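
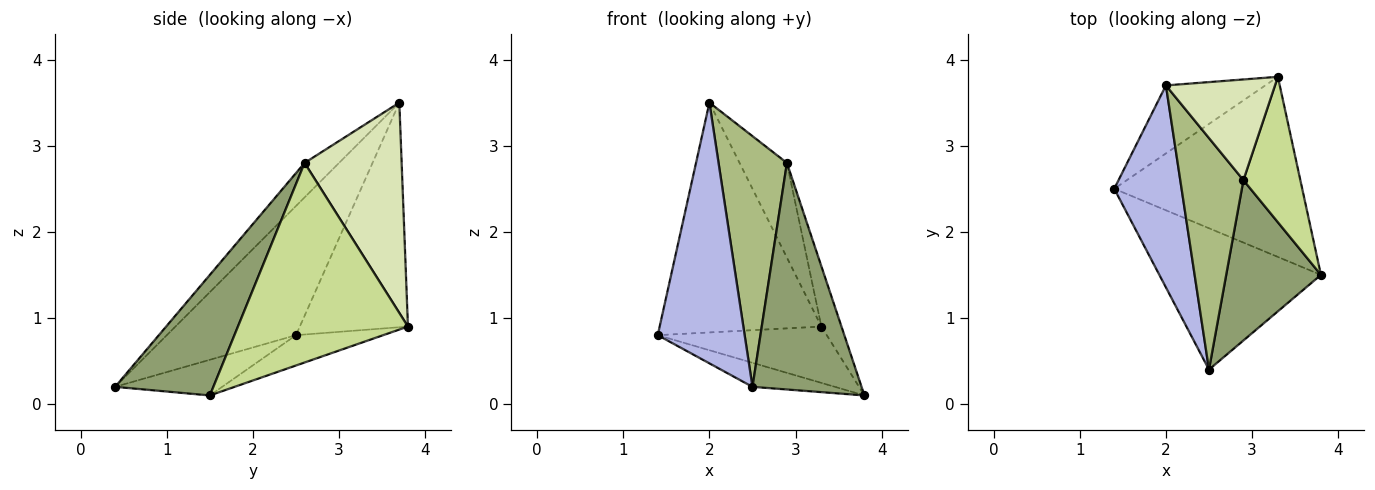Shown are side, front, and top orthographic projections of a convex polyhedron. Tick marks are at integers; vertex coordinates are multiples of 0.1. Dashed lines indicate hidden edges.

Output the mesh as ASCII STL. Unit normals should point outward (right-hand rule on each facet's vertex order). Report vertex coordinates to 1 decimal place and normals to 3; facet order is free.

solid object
 facet normal -0.152 0.295 -0.943
  outer loop
   vertex 3.3 3.8 0.9
   vertex 3.8 1.5 0.1
   vertex 1.4 2.5 0.8
  endloop
 endfacet
 facet normal -0.540 0.807 -0.239
  outer loop
   vertex 2.0 3.7 3.5
   vertex 3.3 3.8 0.9
   vertex 1.4 2.5 0.8
  endloop
 endfacet
 facet normal -0.213 0.164 -0.963
  outer loop
   vertex 2.5 0.4 0.2
   vertex 1.4 2.5 0.8
   vertex 3.8 1.5 0.1
  endloop
 endfacet
 facet normal -0.762 -0.512 0.397
  outer loop
   vertex 2.5 0.4 0.2
   vertex 2.0 3.7 3.5
   vertex 1.4 2.5 0.8
  endloop
 endfacet
 facet normal 0.592 -0.658 0.465
  outer loop
   vertex 2.9 2.6 2.8
   vertex 2.5 0.4 0.2
   vertex 3.8 1.5 0.1
  endloop
 endfacet
 facet normal -0.347 -0.689 0.636
  outer loop
   vertex 2.9 2.6 2.8
   vertex 2.0 3.7 3.5
   vertex 2.5 0.4 0.2
  endloop
 endfacet
 facet normal 0.956 0.113 0.272
  outer loop
   vertex 2.9 2.6 2.8
   vertex 3.8 1.5 0.1
   vertex 3.3 3.8 0.9
  endloop
 endfacet
 facet normal 0.815 0.398 0.423
  outer loop
   vertex 2.9 2.6 2.8
   vertex 3.3 3.8 0.9
   vertex 2.0 3.7 3.5
  endloop
 endfacet
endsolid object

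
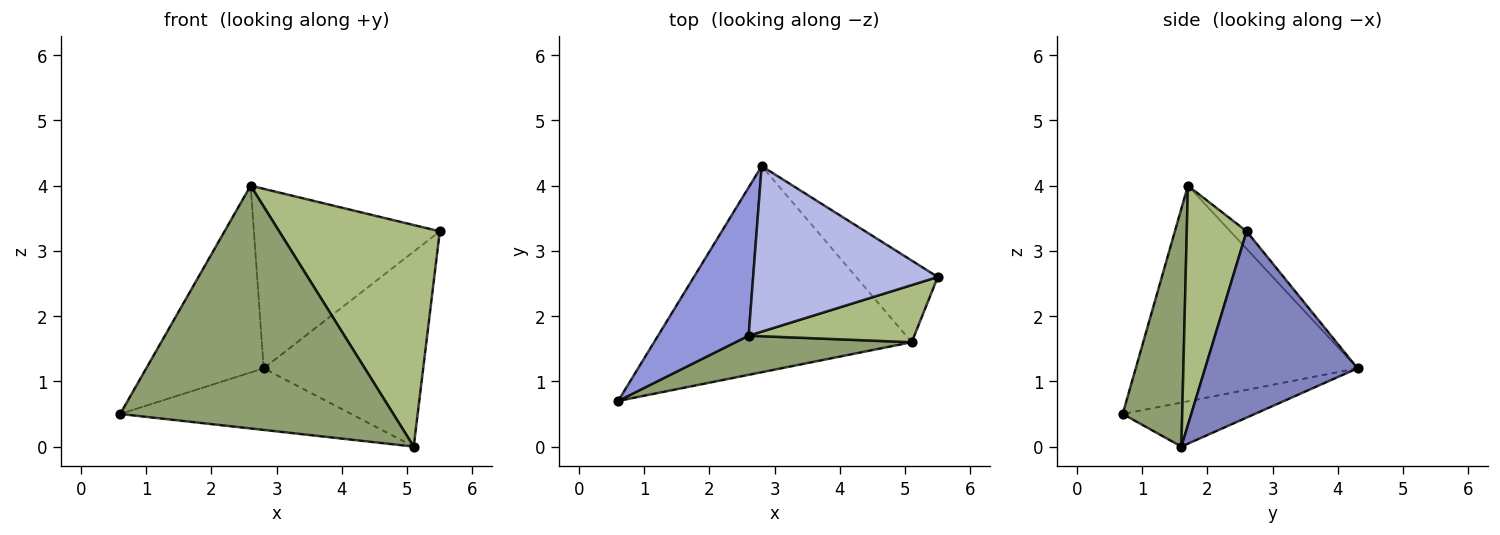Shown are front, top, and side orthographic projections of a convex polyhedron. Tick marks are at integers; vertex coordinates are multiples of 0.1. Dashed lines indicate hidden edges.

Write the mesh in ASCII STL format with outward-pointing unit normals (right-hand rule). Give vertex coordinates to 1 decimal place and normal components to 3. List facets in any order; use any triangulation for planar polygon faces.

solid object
 facet normal -0.162 0.283 -0.946
  outer loop
   vertex 5.1 1.6 0.0
   vertex 0.6 0.7 0.5
   vertex 2.8 4.3 1.2
  endloop
 endfacet
 facet normal 0.661 0.692 -0.290
  outer loop
   vertex 5.1 1.6 0.0
   vertex 2.8 4.3 1.2
   vertex 5.5 2.6 3.3
  endloop
 endfacet
 facet normal -0.829 0.439 0.348
  outer loop
   vertex 2.6 1.7 4.0
   vertex 2.8 4.3 1.2
   vertex 0.6 0.7 0.5
  endloop
 endfacet
 facet normal -0.064 0.734 0.677
  outer loop
   vertex 2.6 1.7 4.0
   vertex 5.5 2.6 3.3
   vertex 2.8 4.3 1.2
  endloop
 endfacet
 facet normal 0.210 -0.965 0.156
  outer loop
   vertex 2.6 1.7 4.0
   vertex 0.6 0.7 0.5
   vertex 5.1 1.6 0.0
  endloop
 endfacet
 facet normal 0.339 -0.911 0.235
  outer loop
   vertex 2.6 1.7 4.0
   vertex 5.1 1.6 0.0
   vertex 5.5 2.6 3.3
  endloop
 endfacet
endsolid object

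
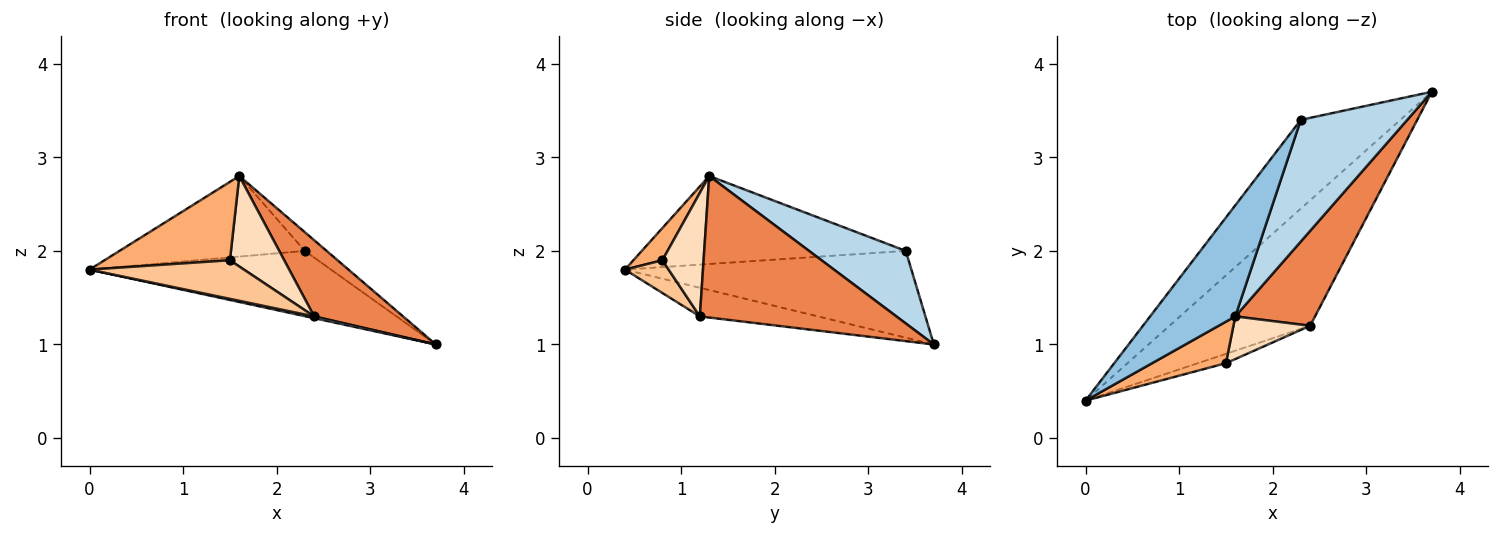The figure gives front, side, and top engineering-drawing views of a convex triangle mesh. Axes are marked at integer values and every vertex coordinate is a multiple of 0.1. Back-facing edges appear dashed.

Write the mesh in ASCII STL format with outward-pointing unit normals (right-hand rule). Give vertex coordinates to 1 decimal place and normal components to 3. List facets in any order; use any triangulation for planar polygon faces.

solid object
 facet normal -0.575 0.485 -0.659
  outer loop
   vertex 2.3 3.4 2.0
   vertex 3.7 3.7 1.0
   vertex 0.0 0.4 1.8
  endloop
 endfacet
 facet normal -0.641 0.450 0.621
  outer loop
   vertex 2.3 3.4 2.0
   vertex 0.0 0.4 1.8
   vertex 1.6 1.3 2.8
  endloop
 endfacet
 facet normal 0.559 0.126 0.820
  outer loop
   vertex 2.3 3.4 2.0
   vertex 1.6 1.3 2.8
   vertex 3.7 3.7 1.0
  endloop
 endfacet
 facet normal -0.200 -0.014 -0.980
  outer loop
   vertex 2.4 1.2 1.3
   vertex 0.0 0.4 1.8
   vertex 3.7 3.7 1.0
  endloop
 endfacet
 facet normal 0.811 -0.367 0.457
  outer loop
   vertex 2.4 1.2 1.3
   vertex 3.7 3.7 1.0
   vertex 1.6 1.3 2.8
  endloop
 endfacet
 facet normal 0.200 -0.866 0.459
  outer loop
   vertex 1.5 0.8 1.9
   vertex 1.6 1.3 2.8
   vertex 0.0 0.4 1.8
  endloop
 endfacet
 facet normal 0.265 -0.937 -0.227
  outer loop
   vertex 1.5 0.8 1.9
   vertex 0.0 0.4 1.8
   vertex 2.4 1.2 1.3
  endloop
 endfacet
 facet normal 0.566 -0.746 0.351
  outer loop
   vertex 1.5 0.8 1.9
   vertex 2.4 1.2 1.3
   vertex 1.6 1.3 2.8
  endloop
 endfacet
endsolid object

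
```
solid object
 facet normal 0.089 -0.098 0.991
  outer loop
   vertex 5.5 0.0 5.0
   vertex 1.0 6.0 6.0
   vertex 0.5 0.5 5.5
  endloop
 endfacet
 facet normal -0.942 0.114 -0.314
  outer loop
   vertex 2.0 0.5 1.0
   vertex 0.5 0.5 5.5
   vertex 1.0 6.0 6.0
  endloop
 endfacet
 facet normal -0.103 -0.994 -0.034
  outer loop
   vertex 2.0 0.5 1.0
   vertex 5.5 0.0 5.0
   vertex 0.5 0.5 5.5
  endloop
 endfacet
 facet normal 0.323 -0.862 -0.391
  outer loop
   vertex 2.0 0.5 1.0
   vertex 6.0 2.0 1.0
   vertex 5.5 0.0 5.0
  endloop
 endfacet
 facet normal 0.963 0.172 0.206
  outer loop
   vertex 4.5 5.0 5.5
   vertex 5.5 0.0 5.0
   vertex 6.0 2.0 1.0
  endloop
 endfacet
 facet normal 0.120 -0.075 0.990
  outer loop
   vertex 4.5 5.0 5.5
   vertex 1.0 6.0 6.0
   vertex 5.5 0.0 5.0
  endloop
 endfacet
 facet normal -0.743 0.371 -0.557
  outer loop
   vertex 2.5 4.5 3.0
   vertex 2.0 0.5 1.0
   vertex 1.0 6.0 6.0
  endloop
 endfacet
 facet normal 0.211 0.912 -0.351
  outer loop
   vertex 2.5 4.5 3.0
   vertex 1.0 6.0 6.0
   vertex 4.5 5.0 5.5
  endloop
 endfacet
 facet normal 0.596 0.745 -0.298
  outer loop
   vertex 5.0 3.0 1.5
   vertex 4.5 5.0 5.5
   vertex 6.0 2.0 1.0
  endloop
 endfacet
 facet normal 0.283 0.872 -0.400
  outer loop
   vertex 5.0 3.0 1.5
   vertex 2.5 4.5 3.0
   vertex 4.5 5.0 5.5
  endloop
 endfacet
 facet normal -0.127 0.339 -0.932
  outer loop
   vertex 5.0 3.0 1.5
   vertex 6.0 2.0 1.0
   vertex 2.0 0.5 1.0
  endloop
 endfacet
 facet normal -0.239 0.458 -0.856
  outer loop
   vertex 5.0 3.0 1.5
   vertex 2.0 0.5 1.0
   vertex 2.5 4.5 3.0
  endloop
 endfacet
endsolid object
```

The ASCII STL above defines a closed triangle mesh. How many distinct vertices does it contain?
8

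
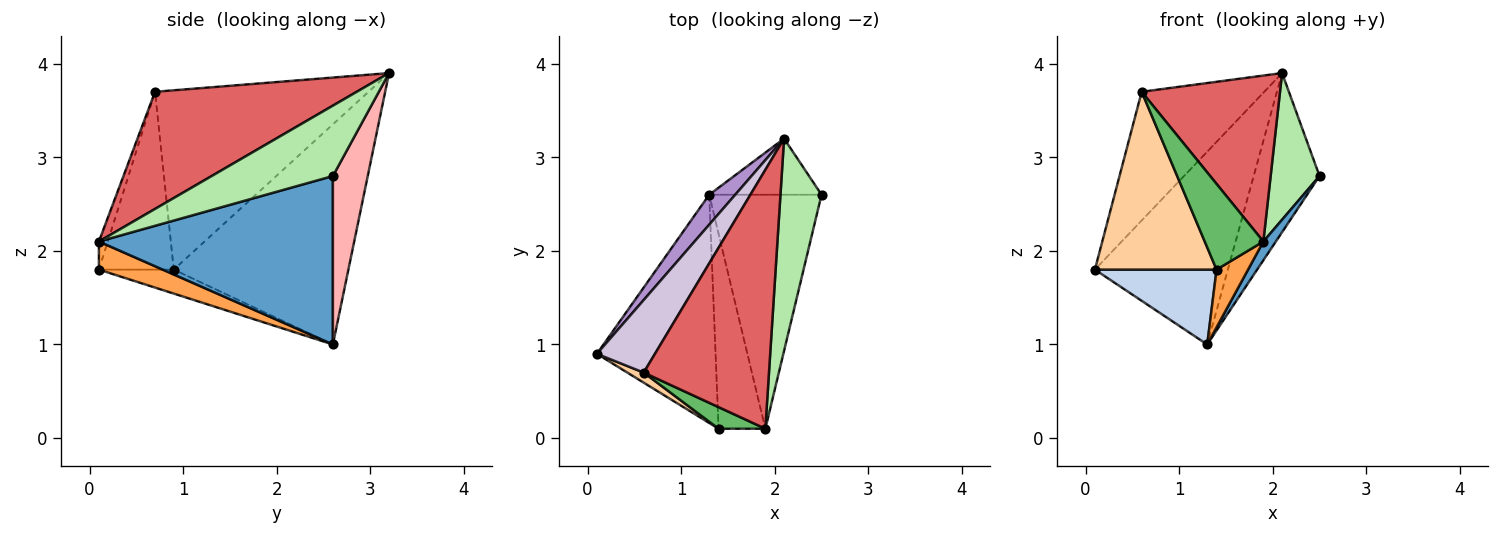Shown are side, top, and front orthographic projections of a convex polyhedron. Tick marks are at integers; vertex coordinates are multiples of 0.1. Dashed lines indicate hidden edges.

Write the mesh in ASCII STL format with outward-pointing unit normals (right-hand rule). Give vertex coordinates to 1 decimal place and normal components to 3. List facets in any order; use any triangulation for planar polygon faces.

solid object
 facet normal 0.831 -0.044 -0.554
  outer loop
   vertex 1.3 2.6 1.0
   vertex 2.5 2.6 2.8
   vertex 1.9 0.1 2.1
  endloop
 endfacet
 facet normal -0.188 -0.306 -0.933
  outer loop
   vertex 1.4 0.1 1.8
   vertex 0.1 0.9 1.8
   vertex 1.3 2.6 1.0
  endloop
 endfacet
 facet normal 0.499 -0.246 -0.831
  outer loop
   vertex 1.4 0.1 1.8
   vertex 1.3 2.6 1.0
   vertex 1.9 0.1 2.1
  endloop
 endfacet
 facet normal -0.523 -0.851 0.048
  outer loop
   vertex 1.4 0.1 1.8
   vertex 0.6 0.7 3.7
   vertex 0.1 0.9 1.8
  endloop
 endfacet
 facet normal -0.145 -0.959 0.242
  outer loop
   vertex 1.4 0.1 1.8
   vertex 1.9 0.1 2.1
   vertex 0.6 0.7 3.7
  endloop
 endfacet
 facet normal 0.816 -0.329 0.476
  outer loop
   vertex 2.1 3.2 3.9
   vertex 1.9 0.1 2.1
   vertex 2.5 2.6 2.8
  endloop
 endfacet
 facet normal 0.619 -0.424 0.662
  outer loop
   vertex 2.1 3.2 3.9
   vertex 0.6 0.7 3.7
   vertex 1.9 0.1 2.1
  endloop
 endfacet
 facet normal 0.447 0.844 -0.298
  outer loop
   vertex 2.1 3.2 3.9
   vertex 2.5 2.6 2.8
   vertex 1.3 2.6 1.0
  endloop
 endfacet
 facet normal -0.792 0.603 0.094
  outer loop
   vertex 2.1 3.2 3.9
   vertex 1.3 2.6 1.0
   vertex 0.1 0.9 1.8
  endloop
 endfacet
 facet normal -0.835 0.479 0.270
  outer loop
   vertex 2.1 3.2 3.9
   vertex 0.1 0.9 1.8
   vertex 0.6 0.7 3.7
  endloop
 endfacet
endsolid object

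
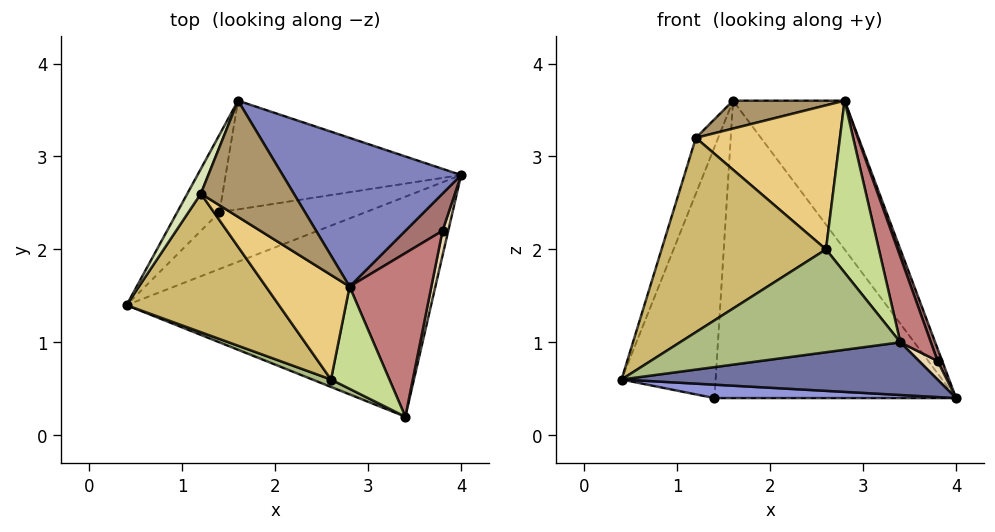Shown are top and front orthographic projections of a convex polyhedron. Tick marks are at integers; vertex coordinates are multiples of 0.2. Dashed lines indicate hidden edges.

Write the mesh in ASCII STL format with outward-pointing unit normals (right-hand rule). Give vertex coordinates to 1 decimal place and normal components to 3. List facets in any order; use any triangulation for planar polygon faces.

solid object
 facet normal 0.037 -0.233 -0.972
  outer loop
   vertex 3.4 0.2 1.0
   vertex 0.4 1.4 0.6
   vertex 4.0 2.8 0.4
  endloop
 endfacet
 facet normal 0.762 0.457 0.457
  outer loop
   vertex 2.8 1.6 3.6
   vertex 4.0 2.8 0.4
   vertex 1.6 3.6 3.6
  endloop
 endfacet
 facet normal 0.035 -0.230 -0.973
  outer loop
   vertex 1.4 2.4 0.4
   vertex 4.0 2.8 0.4
   vertex 0.4 1.4 0.6
  endloop
 endfacet
 facet normal -0.712 0.671 -0.207
  outer loop
   vertex 1.4 2.4 0.4
   vertex 0.4 1.4 0.6
   vertex 1.6 3.6 3.6
  endloop
 endfacet
 facet normal -0.143 0.930 -0.340
  outer loop
   vertex 1.4 2.4 0.4
   vertex 1.6 3.6 3.6
   vertex 4.0 2.8 0.4
  endloop
 endfacet
 facet normal -0.378 -0.923 0.067
  outer loop
   vertex 2.6 0.6 2.0
   vertex 0.4 1.4 0.6
   vertex 3.4 0.2 1.0
  endloop
 endfacet
 facet normal 0.205 -0.841 0.500
  outer loop
   vertex 2.6 0.6 2.0
   vertex 3.4 0.2 1.0
   vertex 2.8 1.6 3.6
  endloop
 endfacet
 facet normal -0.937 0.318 0.141
  outer loop
   vertex 1.2 2.6 3.2
   vertex 1.6 3.6 3.6
   vertex 0.4 1.4 0.6
  endloop
 endfacet
 facet normal -0.362 -0.217 0.906
  outer loop
   vertex 1.2 2.6 3.2
   vertex 2.8 1.6 3.6
   vertex 1.6 3.6 3.6
  endloop
 endfacet
 facet normal -0.554 -0.678 0.483
  outer loop
   vertex 1.2 2.6 3.2
   vertex 0.4 1.4 0.6
   vertex 2.6 0.6 2.0
  endloop
 endfacet
 facet normal -0.547 -0.678 0.492
  outer loop
   vertex 1.2 2.6 3.2
   vertex 2.6 0.6 2.0
   vertex 2.8 1.6 3.6
  endloop
 endfacet
 facet normal 0.959 -0.169 0.226
  outer loop
   vertex 3.8 2.2 0.8
   vertex 3.4 0.2 1.0
   vertex 4.0 2.8 0.4
  endloop
 endfacet
 facet normal 0.943 -0.105 0.314
  outer loop
   vertex 3.8 2.2 0.8
   vertex 4.0 2.8 0.4
   vertex 2.8 1.6 3.6
  endloop
 endfacet
 facet normal 0.940 -0.158 0.302
  outer loop
   vertex 3.8 2.2 0.8
   vertex 2.8 1.6 3.6
   vertex 3.4 0.2 1.0
  endloop
 endfacet
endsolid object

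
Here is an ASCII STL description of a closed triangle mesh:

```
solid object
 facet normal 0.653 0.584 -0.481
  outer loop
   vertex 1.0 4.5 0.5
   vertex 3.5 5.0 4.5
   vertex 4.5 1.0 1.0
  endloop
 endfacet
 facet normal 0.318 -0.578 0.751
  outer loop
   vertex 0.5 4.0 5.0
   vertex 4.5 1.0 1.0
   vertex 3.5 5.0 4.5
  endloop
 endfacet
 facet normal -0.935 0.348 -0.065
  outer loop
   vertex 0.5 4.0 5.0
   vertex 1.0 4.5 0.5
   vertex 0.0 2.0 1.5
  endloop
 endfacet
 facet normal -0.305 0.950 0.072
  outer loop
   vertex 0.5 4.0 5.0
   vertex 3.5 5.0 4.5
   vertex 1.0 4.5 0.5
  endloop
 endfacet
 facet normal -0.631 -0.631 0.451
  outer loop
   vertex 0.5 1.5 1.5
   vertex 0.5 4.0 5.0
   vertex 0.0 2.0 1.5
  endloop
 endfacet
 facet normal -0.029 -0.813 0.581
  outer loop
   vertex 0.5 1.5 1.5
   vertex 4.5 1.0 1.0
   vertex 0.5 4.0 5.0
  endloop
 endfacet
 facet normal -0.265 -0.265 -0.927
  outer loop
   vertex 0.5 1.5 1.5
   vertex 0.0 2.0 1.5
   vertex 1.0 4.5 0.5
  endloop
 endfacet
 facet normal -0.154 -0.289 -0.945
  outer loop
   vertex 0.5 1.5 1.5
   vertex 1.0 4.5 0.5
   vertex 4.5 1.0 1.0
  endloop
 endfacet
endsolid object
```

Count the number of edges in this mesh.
12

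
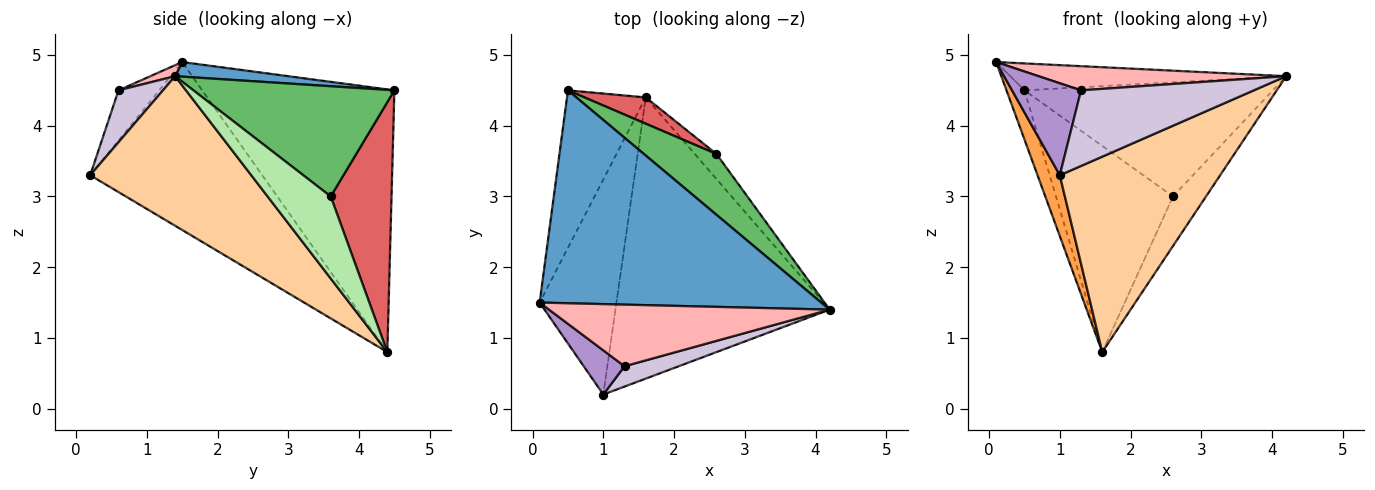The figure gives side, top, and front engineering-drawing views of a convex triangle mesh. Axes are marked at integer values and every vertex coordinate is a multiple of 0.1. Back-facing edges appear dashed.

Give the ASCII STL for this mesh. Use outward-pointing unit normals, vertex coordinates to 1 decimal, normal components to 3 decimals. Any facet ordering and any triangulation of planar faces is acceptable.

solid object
 facet normal 0.051 0.125 0.991
  outer loop
   vertex 0.5 4.5 4.5
   vertex 0.1 1.5 4.9
   vertex 4.2 1.4 4.7
  endloop
 endfacet
 facet normal -0.954 0.089 -0.286
  outer loop
   vertex 1.6 4.4 0.8
   vertex 0.1 1.5 4.9
   vertex 0.5 4.5 4.5
  endloop
 endfacet
 facet normal -0.903 -0.117 -0.413
  outer loop
   vertex 1.0 0.2 3.3
   vertex 0.1 1.5 4.9
   vertex 1.6 4.4 0.8
  endloop
 endfacet
 facet normal 0.497 -0.495 -0.712
  outer loop
   vertex 1.0 0.2 3.3
   vertex 1.6 4.4 0.8
   vertex 4.2 1.4 4.7
  endloop
 endfacet
 facet normal 0.581 0.718 0.383
  outer loop
   vertex 2.6 3.6 3.0
   vertex 0.5 4.5 4.5
   vertex 4.2 1.4 4.7
  endloop
 endfacet
 facet normal 0.863 0.451 -0.228
  outer loop
   vertex 2.6 3.6 3.0
   vertex 4.2 1.4 4.7
   vertex 1.6 4.4 0.8
  endloop
 endfacet
 facet normal 0.458 0.882 0.112
  outer loop
   vertex 2.6 3.6 3.0
   vertex 1.6 4.4 0.8
   vertex 0.5 4.5 4.5
  endloop
 endfacet
 facet normal 0.036 -0.365 0.930
  outer loop
   vertex 1.3 0.6 4.5
   vertex 4.2 1.4 4.7
   vertex 0.1 1.5 4.9
  endloop
 endfacet
 facet normal -0.469 -0.796 0.383
  outer loop
   vertex 1.3 0.6 4.5
   vertex 0.1 1.5 4.9
   vertex 1.0 0.2 3.3
  endloop
 endfacet
 facet normal 0.241 -0.937 0.252
  outer loop
   vertex 1.3 0.6 4.5
   vertex 1.0 0.2 3.3
   vertex 4.2 1.4 4.7
  endloop
 endfacet
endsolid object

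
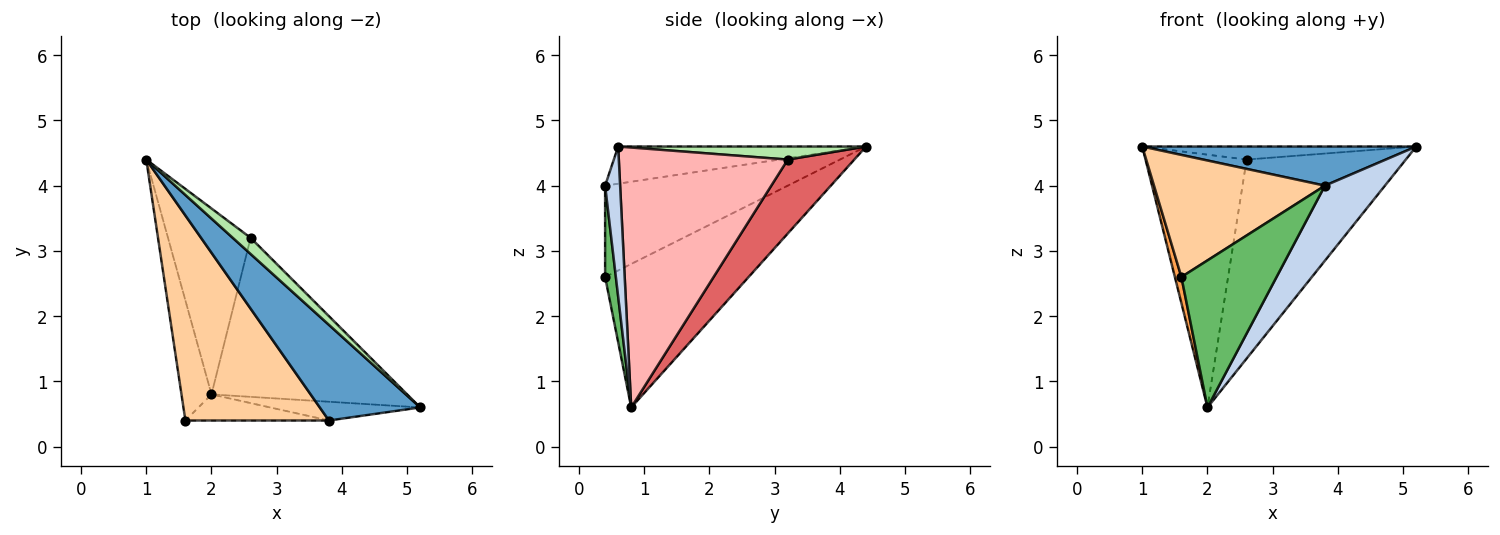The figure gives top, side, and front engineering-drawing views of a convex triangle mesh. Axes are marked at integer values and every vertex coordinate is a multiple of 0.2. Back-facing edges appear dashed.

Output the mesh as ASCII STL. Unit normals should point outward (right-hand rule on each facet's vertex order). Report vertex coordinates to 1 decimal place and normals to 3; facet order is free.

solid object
 facet normal -0.324 -0.358 0.876
  outer loop
   vertex 3.8 0.4 4.0
   vertex 5.2 0.6 4.6
   vertex 1.0 4.4 4.6
  endloop
 endfacet
 facet normal 0.236 -0.943 -0.236
  outer loop
   vertex 3.8 0.4 4.0
   vertex 2.0 0.8 0.6
   vertex 5.2 0.6 4.6
  endloop
 endfacet
 facet normal -0.978 -0.044 -0.204
  outer loop
   vertex 1.6 0.4 2.6
   vertex 1.0 4.4 4.6
   vertex 2.0 0.8 0.6
  endloop
 endfacet
 facet normal -0.480 -0.449 0.754
  outer loop
   vertex 1.6 0.4 2.6
   vertex 3.8 0.4 4.0
   vertex 1.0 4.4 4.6
  endloop
 endfacet
 facet normal 0.110 -0.979 -0.174
  outer loop
   vertex 1.6 0.4 2.6
   vertex 2.0 0.8 0.6
   vertex 3.8 0.4 4.0
  endloop
 endfacet
 facet normal 0.494 0.546 0.676
  outer loop
   vertex 2.6 3.2 4.4
   vertex 1.0 4.4 4.6
   vertex 5.2 0.6 4.6
  endloop
 endfacet
 facet normal 0.468 0.712 -0.523
  outer loop
   vertex 2.6 3.2 4.4
   vertex 2.0 0.8 0.6
   vertex 1.0 4.4 4.6
  endloop
 endfacet
 facet normal 0.638 0.601 -0.481
  outer loop
   vertex 2.6 3.2 4.4
   vertex 5.2 0.6 4.6
   vertex 2.0 0.8 0.6
  endloop
 endfacet
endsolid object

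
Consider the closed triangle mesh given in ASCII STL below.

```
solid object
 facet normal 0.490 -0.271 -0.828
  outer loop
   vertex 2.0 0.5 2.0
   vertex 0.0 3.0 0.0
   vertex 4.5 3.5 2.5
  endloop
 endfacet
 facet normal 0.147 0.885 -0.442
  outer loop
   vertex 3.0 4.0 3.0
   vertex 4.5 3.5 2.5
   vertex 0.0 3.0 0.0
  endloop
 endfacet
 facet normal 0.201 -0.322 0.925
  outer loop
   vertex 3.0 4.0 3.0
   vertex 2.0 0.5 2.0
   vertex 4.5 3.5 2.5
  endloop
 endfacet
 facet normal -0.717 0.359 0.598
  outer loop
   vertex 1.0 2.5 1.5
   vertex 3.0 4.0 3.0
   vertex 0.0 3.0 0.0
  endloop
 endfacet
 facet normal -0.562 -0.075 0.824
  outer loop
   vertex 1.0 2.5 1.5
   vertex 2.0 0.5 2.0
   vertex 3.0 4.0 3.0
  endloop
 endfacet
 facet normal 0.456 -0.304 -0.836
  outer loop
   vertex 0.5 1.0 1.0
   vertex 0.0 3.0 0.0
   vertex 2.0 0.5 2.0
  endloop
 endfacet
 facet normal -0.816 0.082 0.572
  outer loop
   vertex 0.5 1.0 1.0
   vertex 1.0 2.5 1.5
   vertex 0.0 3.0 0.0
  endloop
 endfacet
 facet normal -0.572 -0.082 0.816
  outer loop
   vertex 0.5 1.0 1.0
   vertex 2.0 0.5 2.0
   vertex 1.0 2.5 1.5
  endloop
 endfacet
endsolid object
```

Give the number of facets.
8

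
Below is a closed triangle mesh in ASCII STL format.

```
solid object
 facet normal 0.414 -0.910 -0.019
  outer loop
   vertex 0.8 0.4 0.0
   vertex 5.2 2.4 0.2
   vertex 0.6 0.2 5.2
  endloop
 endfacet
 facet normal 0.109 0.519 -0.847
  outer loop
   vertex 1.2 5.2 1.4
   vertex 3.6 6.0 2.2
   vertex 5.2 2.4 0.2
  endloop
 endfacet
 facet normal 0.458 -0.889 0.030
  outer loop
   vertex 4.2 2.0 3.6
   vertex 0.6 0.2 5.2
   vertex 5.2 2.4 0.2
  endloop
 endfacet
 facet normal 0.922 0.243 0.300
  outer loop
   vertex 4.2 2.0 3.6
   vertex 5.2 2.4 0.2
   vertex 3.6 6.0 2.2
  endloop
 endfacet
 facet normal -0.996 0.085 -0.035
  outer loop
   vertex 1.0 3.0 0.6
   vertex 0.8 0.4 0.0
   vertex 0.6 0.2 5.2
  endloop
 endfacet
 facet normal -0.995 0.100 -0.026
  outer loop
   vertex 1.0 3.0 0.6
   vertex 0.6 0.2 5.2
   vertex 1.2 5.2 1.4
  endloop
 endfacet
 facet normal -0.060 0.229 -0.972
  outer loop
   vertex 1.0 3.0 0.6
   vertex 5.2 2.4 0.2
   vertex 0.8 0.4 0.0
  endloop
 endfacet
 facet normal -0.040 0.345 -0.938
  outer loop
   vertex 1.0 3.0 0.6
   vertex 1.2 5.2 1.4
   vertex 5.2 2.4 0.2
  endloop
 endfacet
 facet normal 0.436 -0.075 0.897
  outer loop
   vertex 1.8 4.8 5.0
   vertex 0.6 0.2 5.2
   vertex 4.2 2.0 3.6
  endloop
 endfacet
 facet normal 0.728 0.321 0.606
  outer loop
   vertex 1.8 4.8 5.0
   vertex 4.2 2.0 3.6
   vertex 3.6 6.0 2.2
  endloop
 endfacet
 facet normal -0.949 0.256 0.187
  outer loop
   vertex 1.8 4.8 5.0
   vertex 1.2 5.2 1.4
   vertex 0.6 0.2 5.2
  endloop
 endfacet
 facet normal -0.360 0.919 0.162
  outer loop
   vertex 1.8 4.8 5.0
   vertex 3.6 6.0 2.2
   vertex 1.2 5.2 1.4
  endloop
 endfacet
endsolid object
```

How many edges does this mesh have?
18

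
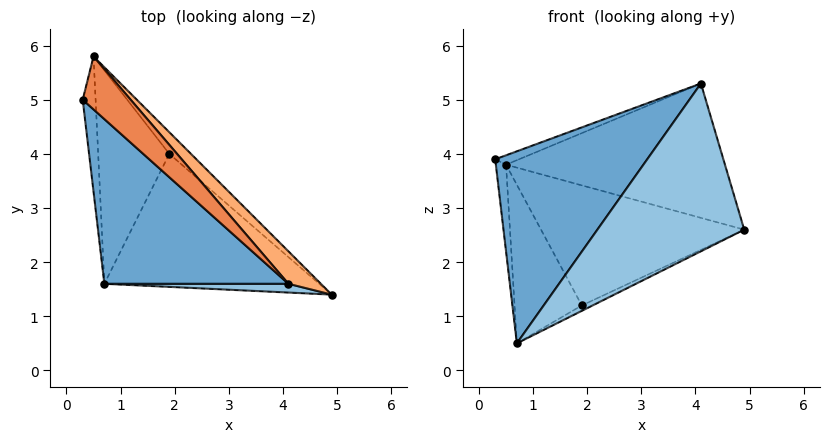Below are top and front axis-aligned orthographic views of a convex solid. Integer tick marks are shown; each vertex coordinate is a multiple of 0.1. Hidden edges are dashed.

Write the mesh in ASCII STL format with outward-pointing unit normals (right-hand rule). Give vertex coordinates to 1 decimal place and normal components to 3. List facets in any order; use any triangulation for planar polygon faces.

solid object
 facet normal -0.677 -0.559 0.479
  outer loop
   vertex 4.1 1.6 5.3
   vertex 0.3 5.0 3.9
   vertex 0.7 1.6 0.5
  endloop
 endfacet
 facet normal -0.073 -0.996 0.052
  outer loop
   vertex 4.1 1.6 5.3
   vertex 0.7 1.6 0.5
   vertex 4.9 1.4 2.6
  endloop
 endfacet
 facet normal 0.448 0.036 -0.893
  outer loop
   vertex 1.9 4.0 1.2
   vertex 4.9 1.4 2.6
   vertex 0.7 1.6 0.5
  endloop
 endfacet
 facet normal 0.683 0.719 -0.130
  outer loop
   vertex 0.5 5.8 3.8
   vertex 4.9 1.4 2.6
   vertex 1.9 4.0 1.2
  endloop
 endfacet
 facet normal -0.202 0.171 0.964
  outer loop
   vertex 0.5 5.8 3.8
   vertex 0.3 5.0 3.9
   vertex 4.1 1.6 5.3
  endloop
 endfacet
 facet normal 0.720 0.675 0.163
  outer loop
   vertex 0.5 5.8 3.8
   vertex 4.1 1.6 5.3
   vertex 4.9 1.4 2.6
  endloop
 endfacet
 facet normal -0.932 0.195 -0.305
  outer loop
   vertex 0.5 5.8 3.8
   vertex 0.7 1.6 0.5
   vertex 0.3 5.0 3.9
  endloop
 endfacet
 facet normal -0.587 0.483 -0.650
  outer loop
   vertex 0.5 5.8 3.8
   vertex 1.9 4.0 1.2
   vertex 0.7 1.6 0.5
  endloop
 endfacet
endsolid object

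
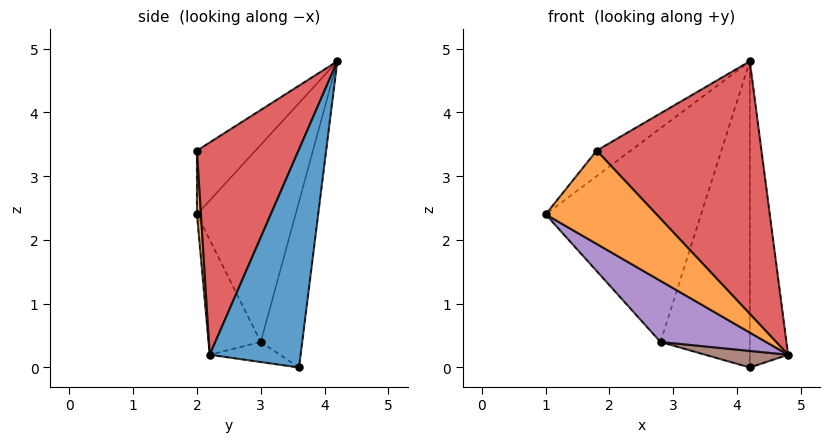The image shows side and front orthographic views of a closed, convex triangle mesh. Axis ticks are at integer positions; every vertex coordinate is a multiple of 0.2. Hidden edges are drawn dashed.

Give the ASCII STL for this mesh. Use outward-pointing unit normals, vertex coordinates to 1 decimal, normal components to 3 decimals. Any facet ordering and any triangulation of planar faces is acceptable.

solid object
 facet normal 0.921 0.388 -0.048
  outer loop
   vertex 4.2 3.6 0.0
   vertex 4.2 4.2 4.8
   vertex 4.8 2.2 0.2
  endloop
 endfacet
 facet normal 0.036 -0.999 -0.029
  outer loop
   vertex 1.8 2.0 3.4
   vertex 1.0 2.0 2.4
   vertex 4.8 2.2 0.2
  endloop
 endfacet
 facet normal -0.711 0.414 0.569
  outer loop
   vertex 1.8 2.0 3.4
   vertex 4.2 4.2 4.8
   vertex 1.0 2.0 2.4
  endloop
 endfacet
 facet normal 0.480 -0.780 0.402
  outer loop
   vertex 1.8 2.0 3.4
   vertex 4.8 2.2 0.2
   vertex 4.2 4.2 4.8
  endloop
 endfacet
 facet normal -0.338 -0.684 -0.646
  outer loop
   vertex 2.8 3.0 0.4
   vertex 4.8 2.2 0.2
   vertex 1.0 2.0 2.4
  endloop
 endfacet
 facet normal -0.182 -0.215 -0.959
  outer loop
   vertex 2.8 3.0 0.4
   vertex 4.2 3.6 0.0
   vertex 4.8 2.2 0.2
  endloop
 endfacet
 facet normal -0.535 0.843 -0.060
  outer loop
   vertex 2.8 3.0 0.4
   vertex 1.0 2.0 2.4
   vertex 4.2 4.2 4.8
  endloop
 endfacet
 facet normal -0.418 0.901 -0.113
  outer loop
   vertex 2.8 3.0 0.4
   vertex 4.2 4.2 4.8
   vertex 4.2 3.6 0.0
  endloop
 endfacet
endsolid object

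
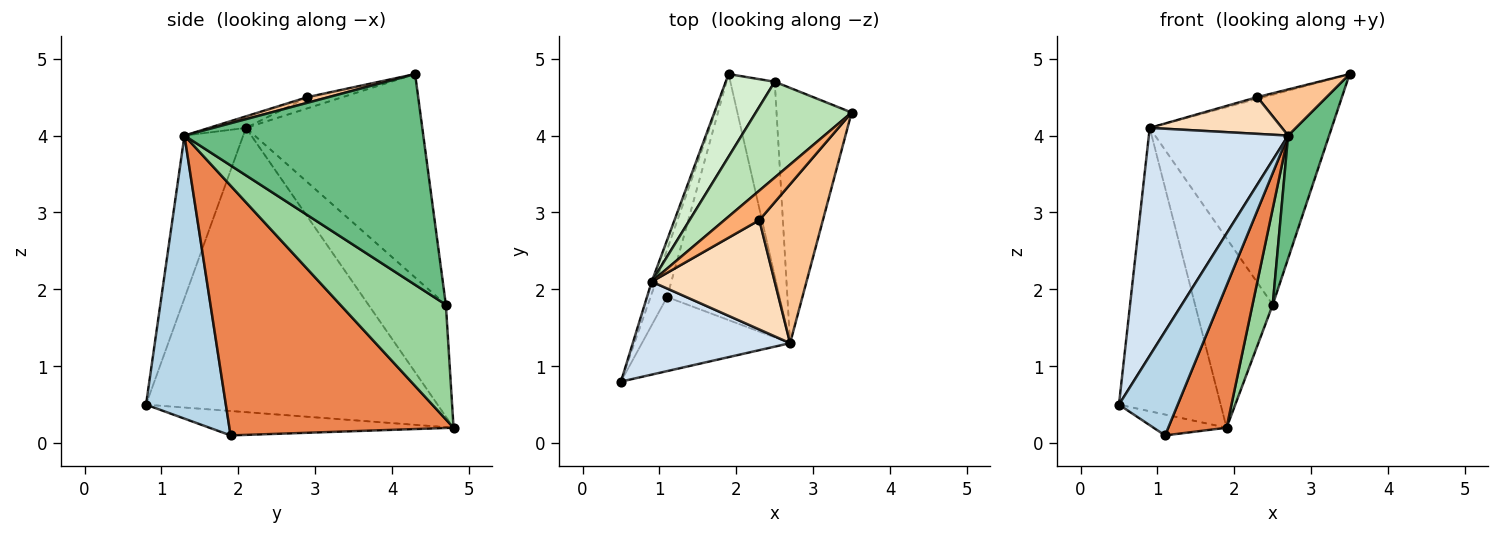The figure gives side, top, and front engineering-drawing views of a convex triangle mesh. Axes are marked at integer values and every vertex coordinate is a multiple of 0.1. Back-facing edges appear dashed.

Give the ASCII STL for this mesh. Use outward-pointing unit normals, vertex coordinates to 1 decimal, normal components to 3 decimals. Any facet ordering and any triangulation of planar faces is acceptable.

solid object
 facet normal -0.804 0.240 -0.544
  outer loop
   vertex 1.1 1.9 0.1
   vertex 0.5 0.8 0.5
   vertex 1.9 4.8 0.2
  endloop
 endfacet
 facet normal -0.944 0.329 -0.014
  outer loop
   vertex 0.9 2.1 4.1
   vertex 1.9 4.8 0.2
   vertex 0.5 0.8 0.5
  endloop
 endfacet
 facet normal 0.742 -0.546 -0.389
  outer loop
   vertex 2.7 1.3 4.0
   vertex 0.5 0.8 0.5
   vertex 1.1 1.9 0.1
  endloop
 endfacet
 facet normal -0.364 -0.862 0.352
  outer loop
   vertex 2.7 1.3 4.0
   vertex 0.9 2.1 4.1
   vertex 0.5 0.8 0.5
  endloop
 endfacet
 facet normal 0.887 -0.231 -0.399
  outer loop
   vertex 2.7 1.3 4.0
   vertex 1.1 1.9 0.1
   vertex 1.9 4.8 0.2
  endloop
 endfacet
 facet normal -0.304 0.057 0.951
  outer loop
   vertex 2.3 2.9 4.5
   vertex 3.5 4.3 4.8
   vertex 0.9 2.1 4.1
  endloop
 endfacet
 facet normal 0.085 -0.278 0.957
  outer loop
   vertex 2.3 2.9 4.5
   vertex 2.7 1.3 4.0
   vertex 3.5 4.3 4.8
  endloop
 endfacet
 facet normal -0.089 -0.317 0.944
  outer loop
   vertex 2.3 2.9 4.5
   vertex 0.9 2.1 4.1
   vertex 2.7 1.3 4.0
  endloop
 endfacet
 facet normal 0.930 -0.160 -0.331
  outer loop
   vertex 2.5 4.7 1.8
   vertex 3.5 4.3 4.8
   vertex 2.7 1.3 4.0
  endloop
 endfacet
 facet normal 0.918 -0.176 -0.355
  outer loop
   vertex 2.5 4.7 1.8
   vertex 2.7 1.3 4.0
   vertex 1.9 4.8 0.2
  endloop
 endfacet
 facet normal -0.661 0.682 0.311
  outer loop
   vertex 2.5 4.7 1.8
   vertex 0.9 2.1 4.1
   vertex 3.5 4.3 4.8
  endloop
 endfacet
 facet normal -0.675 0.676 0.295
  outer loop
   vertex 2.5 4.7 1.8
   vertex 1.9 4.8 0.2
   vertex 0.9 2.1 4.1
  endloop
 endfacet
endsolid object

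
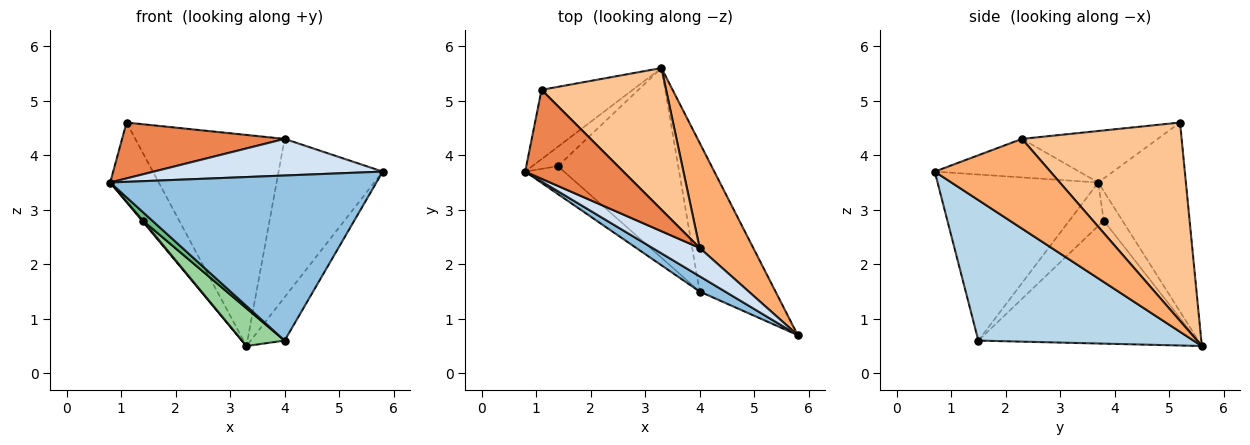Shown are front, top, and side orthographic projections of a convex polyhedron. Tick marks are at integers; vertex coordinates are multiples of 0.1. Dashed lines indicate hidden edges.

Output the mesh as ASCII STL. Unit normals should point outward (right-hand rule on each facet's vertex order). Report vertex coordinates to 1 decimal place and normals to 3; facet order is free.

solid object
 facet normal -0.806 0.446 -0.389
  outer loop
   vertex 1.1 5.2 4.6
   vertex 3.3 5.6 0.5
   vertex 0.8 3.7 3.5
  endloop
 endfacet
 facet normal -0.515 -0.853 0.079
  outer loop
   vertex 4.0 1.5 0.6
   vertex 5.8 0.7 3.7
   vertex 0.8 3.7 3.5
  endloop
 endfacet
 facet normal 0.872 0.137 -0.471
  outer loop
   vertex 4.0 1.5 0.6
   vertex 3.3 5.6 0.5
   vertex 5.8 0.7 3.7
  endloop
 endfacet
 facet normal -0.446 -0.708 0.548
  outer loop
   vertex 4.0 2.3 4.3
   vertex 0.8 3.7 3.5
   vertex 5.8 0.7 3.7
  endloop
 endfacet
 facet normal -0.406 -0.486 0.774
  outer loop
   vertex 4.0 2.3 4.3
   vertex 1.1 5.2 4.6
   vertex 0.8 3.7 3.5
  endloop
 endfacet
 facet normal 0.679 0.612 0.406
  outer loop
   vertex 4.0 2.3 4.3
   vertex 5.8 0.7 3.7
   vertex 3.3 5.6 0.5
  endloop
 endfacet
 facet normal 0.664 0.621 0.417
  outer loop
   vertex 4.0 2.3 4.3
   vertex 3.3 5.6 0.5
   vertex 1.1 5.2 4.6
  endloop
 endfacet
 facet normal -0.756 -0.037 -0.653
  outer loop
   vertex 1.4 3.8 2.8
   vertex 0.8 3.7 3.5
   vertex 3.3 5.6 0.5
  endloop
 endfacet
 facet normal -0.730 -0.199 -0.654
  outer loop
   vertex 1.4 3.8 2.8
   vertex 4.0 1.5 0.6
   vertex 0.8 3.7 3.5
  endloop
 endfacet
 facet normal -0.708 -0.138 -0.693
  outer loop
   vertex 1.4 3.8 2.8
   vertex 3.3 5.6 0.5
   vertex 4.0 1.5 0.6
  endloop
 endfacet
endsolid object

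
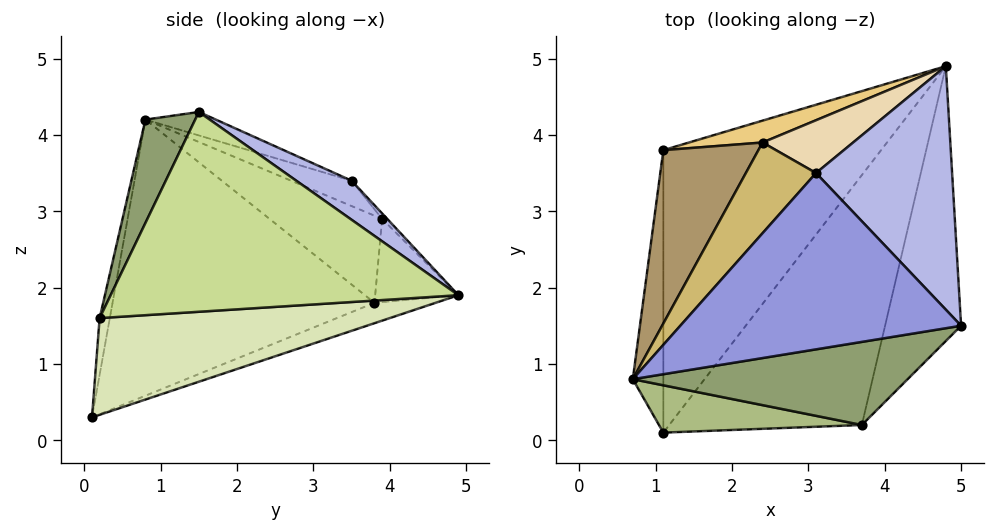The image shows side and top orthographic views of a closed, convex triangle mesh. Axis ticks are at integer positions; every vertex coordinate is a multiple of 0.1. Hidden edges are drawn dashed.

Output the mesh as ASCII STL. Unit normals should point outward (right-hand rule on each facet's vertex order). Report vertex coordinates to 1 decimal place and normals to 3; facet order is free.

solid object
 facet normal -0.993 0.045 -0.110
  outer loop
   vertex 1.1 3.8 1.8
   vertex 1.1 0.1 0.3
   vertex 0.7 0.8 4.2
  endloop
 endfacet
 facet normal -0.086 0.374 -0.923
  outer loop
   vertex 1.1 3.8 1.8
   vertex 4.8 4.9 1.9
   vertex 1.1 0.1 0.3
  endloop
 endfacet
 facet normal -0.078 0.346 0.935
  outer loop
   vertex 3.1 3.5 3.4
   vertex 0.7 0.8 4.2
   vertex 5.0 1.5 4.3
  endloop
 endfacet
 facet normal 0.227 0.571 0.789
  outer loop
   vertex 3.1 3.5 3.4
   vertex 5.0 1.5 4.3
   vertex 4.8 4.9 1.9
  endloop
 endfacet
 facet normal 0.141 -0.917 0.374
  outer loop
   vertex 3.7 0.2 1.6
   vertex 5.0 1.5 4.3
   vertex 0.7 0.8 4.2
  endloop
 endfacet
 facet normal -0.048 -0.984 0.172
  outer loop
   vertex 3.7 0.2 1.6
   vertex 0.7 0.8 4.2
   vertex 1.1 0.1 0.3
  endloop
 endfacet
 facet normal 0.917 -0.192 -0.349
  outer loop
   vertex 3.7 0.2 1.6
   vertex 4.8 4.9 1.9
   vertex 5.0 1.5 4.3
  endloop
 endfacet
 facet normal 0.448 -0.048 -0.893
  outer loop
   vertex 3.7 0.2 1.6
   vertex 1.1 0.1 0.3
   vertex 4.8 4.9 1.9
  endloop
 endfacet
 facet normal -0.559 0.562 0.610
  outer loop
   vertex 2.4 3.9 2.9
   vertex 1.1 3.8 1.8
   vertex 0.7 0.8 4.2
  endloop
 endfacet
 facet normal -0.294 0.502 0.813
  outer loop
   vertex 2.4 3.9 2.9
   vertex 0.7 0.8 4.2
   vertex 3.1 3.5 3.4
  endloop
 endfacet
 facet normal -0.282 0.926 0.249
  outer loop
   vertex 2.4 3.9 2.9
   vertex 4.8 4.9 1.9
   vertex 1.1 3.8 1.8
  endloop
 endfacet
 facet normal -0.040 0.752 0.657
  outer loop
   vertex 2.4 3.9 2.9
   vertex 3.1 3.5 3.4
   vertex 4.8 4.9 1.9
  endloop
 endfacet
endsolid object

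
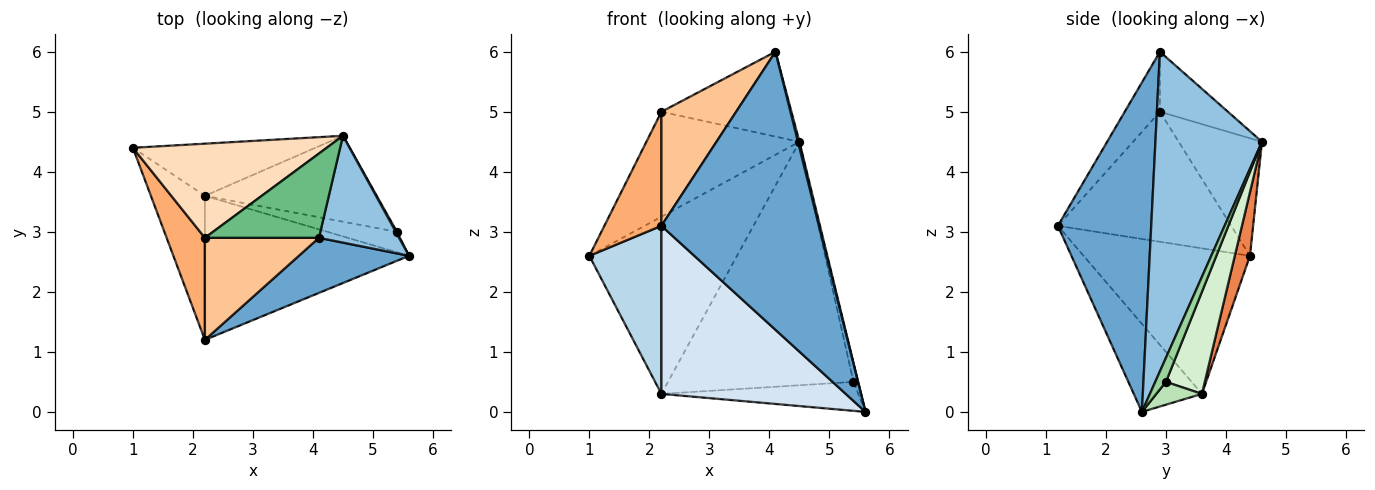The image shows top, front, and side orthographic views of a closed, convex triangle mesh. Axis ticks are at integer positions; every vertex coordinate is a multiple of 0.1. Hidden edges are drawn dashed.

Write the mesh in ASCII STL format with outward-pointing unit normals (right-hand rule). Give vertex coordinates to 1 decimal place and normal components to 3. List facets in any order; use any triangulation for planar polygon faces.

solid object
 facet normal 0.502 -0.848 0.168
  outer loop
   vertex 4.1 2.9 6.0
   vertex 2.2 1.2 3.1
   vertex 5.6 2.6 0.0
  endloop
 endfacet
 facet normal 0.970 -0.014 0.243
  outer loop
   vertex 4.5 4.6 4.5
   vertex 4.1 2.9 6.0
   vertex 5.6 2.6 0.0
  endloop
 endfacet
 facet normal -0.869 -0.376 -0.322
  outer loop
   vertex 2.2 3.6 0.3
   vertex 2.2 1.2 3.1
   vertex 1.0 4.4 2.6
  endloop
 endfacet
 facet normal -0.270 -0.731 -0.627
  outer loop
   vertex 2.2 3.6 0.3
   vertex 5.6 2.6 0.0
   vertex 2.2 1.2 3.1
  endloop
 endfacet
 facet normal 0.098 0.955 -0.281
  outer loop
   vertex 2.2 3.6 0.3
   vertex 1.0 4.4 2.6
   vertex 4.5 4.6 4.5
  endloop
 endfacet
 facet normal -0.915 -0.301 0.269
  outer loop
   vertex 2.2 2.9 5.0
   vertex 1.0 4.4 2.6
   vertex 2.2 1.2 3.1
  endloop
 endfacet
 facet normal -0.331 -0.703 0.629
  outer loop
   vertex 2.2 2.9 5.0
   vertex 2.2 1.2 3.1
   vertex 4.1 2.9 6.0
  endloop
 endfacet
 facet normal -0.375 0.690 0.619
  outer loop
   vertex 2.2 2.9 5.0
   vertex 4.5 4.6 4.5
   vertex 1.0 4.4 2.6
  endloop
 endfacet
 facet normal -0.348 0.665 0.661
  outer loop
   vertex 2.2 2.9 5.0
   vertex 4.1 2.9 6.0
   vertex 4.5 4.6 4.5
  endloop
 endfacet
 facet normal 0.915 0.400 0.046
  outer loop
   vertex 5.4 3.0 0.5
   vertex 4.5 4.6 4.5
   vertex 5.6 2.6 0.0
  endloop
 endfacet
 facet normal 0.186 0.802 -0.567
  outer loop
   vertex 5.4 3.0 0.5
   vertex 5.6 2.6 0.0
   vertex 2.2 3.6 0.3
  endloop
 endfacet
 facet normal 0.194 0.925 -0.326
  outer loop
   vertex 5.4 3.0 0.5
   vertex 2.2 3.6 0.3
   vertex 4.5 4.6 4.5
  endloop
 endfacet
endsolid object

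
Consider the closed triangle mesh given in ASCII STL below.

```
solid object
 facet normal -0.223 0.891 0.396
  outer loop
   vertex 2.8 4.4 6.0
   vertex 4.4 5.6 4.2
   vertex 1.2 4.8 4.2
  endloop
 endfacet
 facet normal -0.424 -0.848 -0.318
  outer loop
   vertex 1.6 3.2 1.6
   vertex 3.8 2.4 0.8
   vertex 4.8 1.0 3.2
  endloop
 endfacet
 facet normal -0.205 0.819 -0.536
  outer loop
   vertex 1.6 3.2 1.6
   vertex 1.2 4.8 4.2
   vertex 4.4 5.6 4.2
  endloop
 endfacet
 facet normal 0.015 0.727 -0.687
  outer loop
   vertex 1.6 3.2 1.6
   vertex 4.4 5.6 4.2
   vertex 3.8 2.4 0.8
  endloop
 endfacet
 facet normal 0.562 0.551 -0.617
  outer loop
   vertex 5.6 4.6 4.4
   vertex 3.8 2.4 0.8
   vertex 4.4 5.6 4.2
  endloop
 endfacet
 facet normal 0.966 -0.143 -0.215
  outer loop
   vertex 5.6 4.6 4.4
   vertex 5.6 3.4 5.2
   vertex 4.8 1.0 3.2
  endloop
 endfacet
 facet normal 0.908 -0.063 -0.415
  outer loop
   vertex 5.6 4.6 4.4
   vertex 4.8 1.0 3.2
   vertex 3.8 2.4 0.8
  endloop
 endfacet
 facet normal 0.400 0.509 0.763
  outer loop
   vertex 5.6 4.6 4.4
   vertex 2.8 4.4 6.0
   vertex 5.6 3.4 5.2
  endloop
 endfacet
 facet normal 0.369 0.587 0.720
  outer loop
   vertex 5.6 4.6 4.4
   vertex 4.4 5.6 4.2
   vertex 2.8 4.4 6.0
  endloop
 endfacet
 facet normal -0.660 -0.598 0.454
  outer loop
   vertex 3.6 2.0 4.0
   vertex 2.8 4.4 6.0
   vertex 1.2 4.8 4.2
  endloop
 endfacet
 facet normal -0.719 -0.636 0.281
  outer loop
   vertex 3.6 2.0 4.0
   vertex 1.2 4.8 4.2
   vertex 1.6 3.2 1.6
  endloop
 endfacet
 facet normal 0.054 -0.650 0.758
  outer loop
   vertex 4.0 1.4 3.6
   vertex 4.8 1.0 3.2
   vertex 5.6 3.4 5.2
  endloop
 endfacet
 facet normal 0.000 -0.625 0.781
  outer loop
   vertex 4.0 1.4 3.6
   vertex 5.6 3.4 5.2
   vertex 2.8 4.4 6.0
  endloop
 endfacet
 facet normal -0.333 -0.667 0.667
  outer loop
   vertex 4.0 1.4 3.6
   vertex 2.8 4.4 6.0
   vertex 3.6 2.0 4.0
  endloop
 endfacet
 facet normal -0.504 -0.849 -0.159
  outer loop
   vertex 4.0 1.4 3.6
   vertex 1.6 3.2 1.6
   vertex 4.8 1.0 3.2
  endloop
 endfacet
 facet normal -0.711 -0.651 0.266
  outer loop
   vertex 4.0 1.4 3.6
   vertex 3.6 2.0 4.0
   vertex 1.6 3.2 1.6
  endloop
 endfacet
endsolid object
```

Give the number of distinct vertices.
10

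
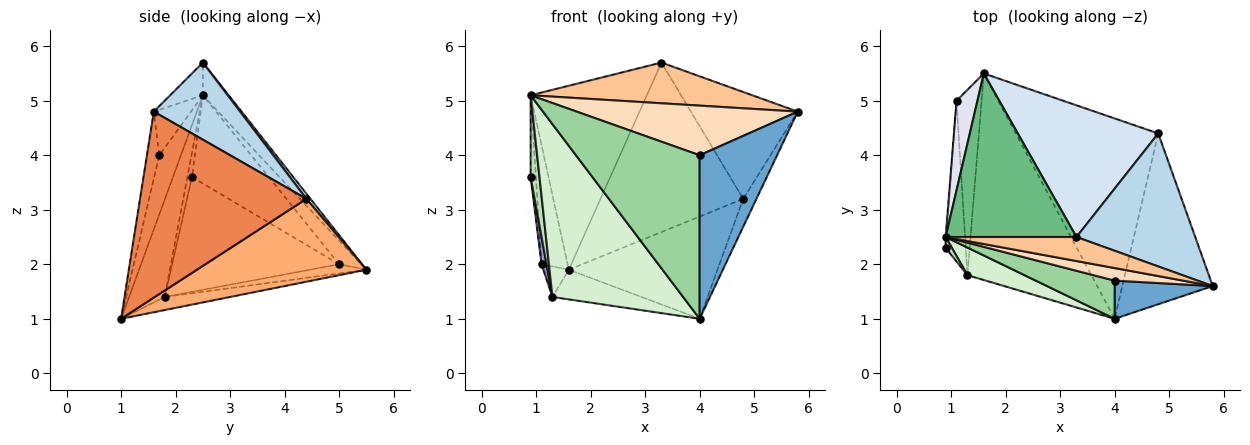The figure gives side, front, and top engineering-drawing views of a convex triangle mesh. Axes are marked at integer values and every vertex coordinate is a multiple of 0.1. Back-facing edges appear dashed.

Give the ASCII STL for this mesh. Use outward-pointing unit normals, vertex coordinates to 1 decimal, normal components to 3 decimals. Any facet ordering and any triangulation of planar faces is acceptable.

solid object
 facet normal -0.153 -0.962 0.225
  outer loop
   vertex 4.0 1.7 4.0
   vertex 4.0 1.0 1.0
   vertex 5.8 1.6 4.8
  endloop
 endfacet
 facet normal -0.104 0.141 -0.984
  outer loop
   vertex 1.3 1.8 1.4
   vertex 1.6 5.5 1.9
   vertex 4.0 1.0 1.0
  endloop
 endfacet
 facet normal 0.452 0.559 0.696
  outer loop
   vertex 4.8 4.4 3.2
   vertex 3.3 2.5 5.7
   vertex 5.8 1.6 4.8
  endloop
 endfacet
 facet normal 0.022 0.789 0.613
  outer loop
   vertex 4.8 4.4 3.2
   vertex 1.6 5.5 1.9
   vertex 3.3 2.5 5.7
  endloop
 endfacet
 facet normal 0.897 0.071 -0.436
  outer loop
   vertex 4.8 4.4 3.2
   vertex 5.8 1.6 4.8
   vertex 4.0 1.0 1.0
  endloop
 endfacet
 facet normal 0.460 0.404 -0.791
  outer loop
   vertex 4.8 4.4 3.2
   vertex 4.0 1.0 1.0
   vertex 1.6 5.5 1.9
  endloop
 endfacet
 facet normal -0.126 -0.854 0.504
  outer loop
   vertex 0.9 2.5 5.1
   vertex 5.8 1.6 4.8
   vertex 3.3 2.5 5.7
  endloop
 endfacet
 facet normal -0.161 -0.957 0.242
  outer loop
   vertex 0.9 2.5 5.1
   vertex 4.0 1.7 4.0
   vertex 5.8 1.6 4.8
  endloop
 endfacet
 facet normal -0.164 0.737 0.655
  outer loop
   vertex 0.9 2.5 5.1
   vertex 3.3 2.5 5.7
   vertex 1.6 5.5 1.9
  endloop
 endfacet
 facet normal -0.168 -0.960 0.224
  outer loop
   vertex 0.9 2.5 5.1
   vertex 4.0 1.0 1.0
   vertex 4.0 1.7 4.0
  endloop
 endfacet
 facet normal -0.456 -0.882 0.118
  outer loop
   vertex 0.9 2.5 5.1
   vertex 0.9 2.3 3.6
   vertex 1.3 1.8 1.4
  endloop
 endfacet
 facet normal -0.260 -0.954 0.152
  outer loop
   vertex 0.9 2.5 5.1
   vertex 1.3 1.8 1.4
   vertex 4.0 1.0 1.0
  endloop
 endfacet
 facet normal -0.985 -0.029 -0.172
  outer loop
   vertex 1.1 5.0 2.0
   vertex 1.3 1.8 1.4
   vertex 0.9 2.3 3.6
  endloop
 endfacet
 facet normal -0.339 0.153 -0.928
  outer loop
   vertex 1.1 5.0 2.0
   vertex 1.6 5.5 1.9
   vertex 1.3 1.8 1.4
  endloop
 endfacet
 facet normal -0.998 0.068 -0.009
  outer loop
   vertex 1.1 5.0 2.0
   vertex 0.9 2.3 3.6
   vertex 0.9 2.5 5.1
  endloop
 endfacet
 facet normal -0.562 0.661 0.497
  outer loop
   vertex 1.1 5.0 2.0
   vertex 0.9 2.5 5.1
   vertex 1.6 5.5 1.9
  endloop
 endfacet
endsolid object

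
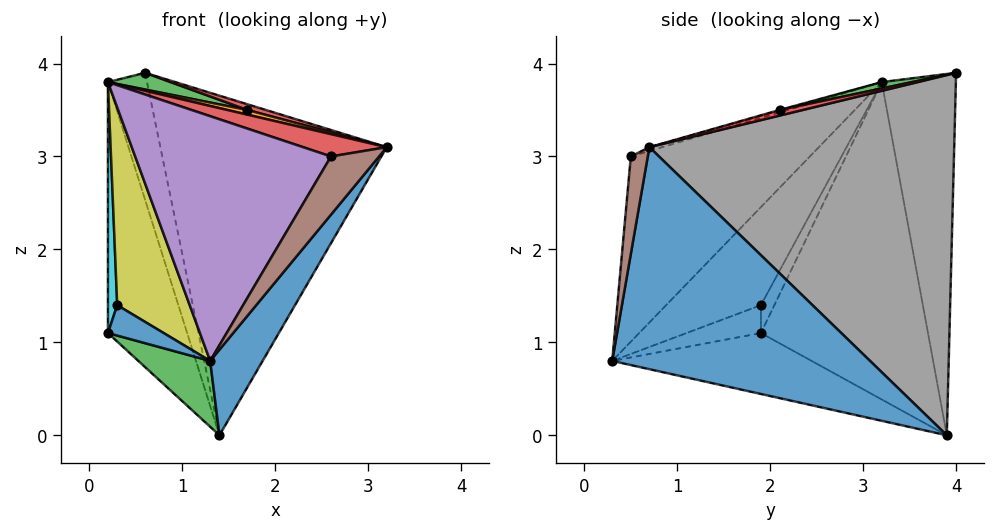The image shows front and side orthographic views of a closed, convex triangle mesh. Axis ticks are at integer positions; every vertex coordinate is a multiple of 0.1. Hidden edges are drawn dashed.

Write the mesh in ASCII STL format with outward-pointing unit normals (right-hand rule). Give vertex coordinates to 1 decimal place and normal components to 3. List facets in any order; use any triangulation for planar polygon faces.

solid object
 facet normal 0.775 -0.158 -0.612
  outer loop
   vertex 1.4 3.9 0.0
   vertex 3.2 0.7 3.1
   vertex 1.3 0.3 0.8
  endloop
 endfacet
 facet normal -0.885 0.420 -0.202
  outer loop
   vertex 0.2 1.9 1.1
   vertex 0.2 3.2 3.8
   vertex 1.4 3.9 0.0
  endloop
 endfacet
 facet normal -0.489 -0.176 -0.854
  outer loop
   vertex 0.2 1.9 1.1
   vertex 1.4 3.9 0.0
   vertex 1.3 0.3 0.8
  endloop
 endfacet
 facet normal -0.049 -0.324 0.945
  outer loop
   vertex 2.6 0.5 3.0
   vertex 3.2 0.7 3.1
   vertex 0.2 3.2 3.8
  endloop
 endfacet
 facet normal -0.612 -0.669 0.422
  outer loop
   vertex 2.6 0.5 3.0
   vertex 0.2 3.2 3.8
   vertex 1.3 0.3 0.8
  endloop
 endfacet
 facet normal 0.331 -0.937 -0.110
  outer loop
   vertex 2.6 0.5 3.0
   vertex 1.3 0.3 0.8
   vertex 3.2 0.7 3.1
  endloop
 endfacet
 facet normal -0.868 0.458 -0.190
  outer loop
   vertex 0.6 4.0 3.9
   vertex 1.4 3.9 0.0
   vertex 0.2 3.2 3.8
  endloop
 endfacet
 facet normal 0.794 0.590 0.148
  outer loop
   vertex 0.6 4.0 3.9
   vertex 3.2 0.7 3.1
   vertex 1.4 3.9 0.0
  endloop
 endfacet
 facet normal -0.762 -0.582 0.284
  outer loop
   vertex 0.3 1.9 1.4
   vertex 1.3 0.3 0.8
   vertex 0.2 3.2 3.8
  endloop
 endfacet
 facet normal -0.793 -0.549 0.264
  outer loop
   vertex 0.3 1.9 1.4
   vertex 0.2 3.2 3.8
   vertex 0.2 1.9 1.1
  endloop
 endfacet
 facet normal -0.773 -0.580 0.258
  outer loop
   vertex 0.3 1.9 1.4
   vertex 0.2 1.9 1.1
   vertex 1.3 0.3 0.8
  endloop
 endfacet
 facet normal -0.042 -0.316 0.948
  outer loop
   vertex 1.7 2.1 3.5
   vertex 0.2 3.2 3.8
   vertex 3.2 0.7 3.1
  endloop
 endfacet
 facet normal 0.078 -0.162 0.984
  outer loop
   vertex 1.7 2.1 3.5
   vertex 0.6 4.0 3.9
   vertex 0.2 3.2 3.8
  endloop
 endfacet
 facet normal 0.150 -0.120 0.981
  outer loop
   vertex 1.7 2.1 3.5
   vertex 3.2 0.7 3.1
   vertex 0.6 4.0 3.9
  endloop
 endfacet
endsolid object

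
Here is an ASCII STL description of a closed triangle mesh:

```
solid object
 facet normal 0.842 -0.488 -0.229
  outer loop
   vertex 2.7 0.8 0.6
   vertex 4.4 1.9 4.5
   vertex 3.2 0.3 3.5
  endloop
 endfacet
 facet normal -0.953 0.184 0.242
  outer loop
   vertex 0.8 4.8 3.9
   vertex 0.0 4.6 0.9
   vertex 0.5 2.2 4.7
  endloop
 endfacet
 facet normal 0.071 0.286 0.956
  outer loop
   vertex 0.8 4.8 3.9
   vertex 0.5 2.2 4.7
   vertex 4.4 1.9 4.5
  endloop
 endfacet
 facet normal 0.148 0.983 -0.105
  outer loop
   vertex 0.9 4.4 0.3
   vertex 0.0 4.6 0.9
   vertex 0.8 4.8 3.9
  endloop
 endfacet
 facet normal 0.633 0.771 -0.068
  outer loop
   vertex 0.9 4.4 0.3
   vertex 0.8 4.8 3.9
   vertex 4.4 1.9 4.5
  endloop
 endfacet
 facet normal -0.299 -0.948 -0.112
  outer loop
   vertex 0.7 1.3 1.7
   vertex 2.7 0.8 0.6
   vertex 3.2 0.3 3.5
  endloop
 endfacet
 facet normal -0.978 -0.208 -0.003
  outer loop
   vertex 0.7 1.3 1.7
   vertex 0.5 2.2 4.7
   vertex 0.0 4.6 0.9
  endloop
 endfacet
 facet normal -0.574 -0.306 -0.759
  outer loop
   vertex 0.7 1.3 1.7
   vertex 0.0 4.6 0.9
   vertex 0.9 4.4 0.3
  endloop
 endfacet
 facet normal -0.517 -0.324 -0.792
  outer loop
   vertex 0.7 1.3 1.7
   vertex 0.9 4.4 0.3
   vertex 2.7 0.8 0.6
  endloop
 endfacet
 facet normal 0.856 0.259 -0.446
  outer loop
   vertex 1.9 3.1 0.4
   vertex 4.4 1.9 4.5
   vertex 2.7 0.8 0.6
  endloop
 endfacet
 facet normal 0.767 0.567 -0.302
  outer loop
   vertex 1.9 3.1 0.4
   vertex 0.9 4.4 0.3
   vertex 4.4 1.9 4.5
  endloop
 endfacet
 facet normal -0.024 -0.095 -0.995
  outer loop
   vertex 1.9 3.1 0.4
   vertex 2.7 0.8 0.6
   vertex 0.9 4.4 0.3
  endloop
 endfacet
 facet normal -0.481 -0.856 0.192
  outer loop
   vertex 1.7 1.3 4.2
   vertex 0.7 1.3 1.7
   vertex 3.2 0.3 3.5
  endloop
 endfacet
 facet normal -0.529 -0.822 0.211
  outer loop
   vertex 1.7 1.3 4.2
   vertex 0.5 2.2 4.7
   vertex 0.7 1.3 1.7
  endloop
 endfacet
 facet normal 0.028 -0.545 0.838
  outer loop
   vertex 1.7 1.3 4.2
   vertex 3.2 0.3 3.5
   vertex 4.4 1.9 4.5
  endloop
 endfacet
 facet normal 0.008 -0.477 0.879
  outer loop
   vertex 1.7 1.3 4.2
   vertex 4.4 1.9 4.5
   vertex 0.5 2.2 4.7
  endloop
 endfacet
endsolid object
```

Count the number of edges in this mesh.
24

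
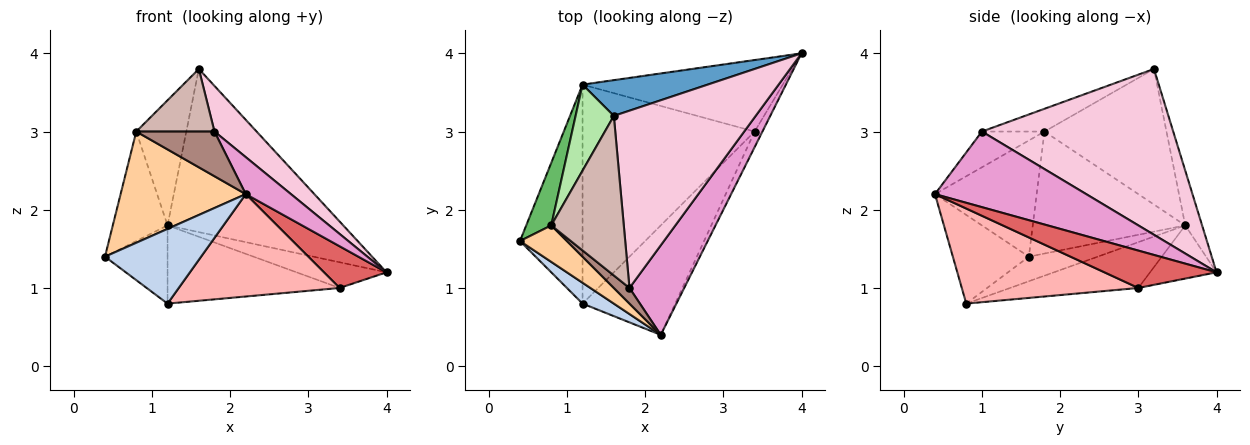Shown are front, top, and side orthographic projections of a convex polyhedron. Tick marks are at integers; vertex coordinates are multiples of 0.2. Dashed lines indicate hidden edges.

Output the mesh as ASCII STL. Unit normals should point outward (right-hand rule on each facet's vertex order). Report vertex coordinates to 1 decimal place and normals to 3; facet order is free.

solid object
 facet normal -0.093 0.973 0.213
  outer loop
   vertex 1.2 3.6 1.8
   vertex 1.6 3.2 3.8
   vertex 4.0 4.0 1.2
  endloop
 endfacet
 facet normal -0.606 -0.766 0.214
  outer loop
   vertex 1.2 0.8 0.8
   vertex 2.2 0.4 2.2
   vertex 0.4 1.6 1.4
  endloop
 endfacet
 facet normal -0.347 0.315 -0.883
  outer loop
   vertex 1.2 0.8 0.8
   vertex 0.4 1.6 1.4
   vertex 1.2 3.6 1.8
  endloop
 endfacet
 facet normal -0.611 -0.752 0.247
  outer loop
   vertex 0.8 1.8 3.0
   vertex 0.4 1.6 1.4
   vertex 2.2 0.4 2.2
  endloop
 endfacet
 facet normal -0.924 0.332 0.190
  outer loop
   vertex 0.8 1.8 3.0
   vertex 1.2 3.6 1.8
   vertex 0.4 1.6 1.4
  endloop
 endfacet
 facet normal -0.895 0.367 0.252
  outer loop
   vertex 0.8 1.8 3.0
   vertex 1.6 3.2 3.8
   vertex 1.2 3.6 1.8
  endloop
 endfacet
 facet normal 0.859 -0.479 -0.180
  outer loop
   vertex 3.4 3.0 1.0
   vertex 4.0 4.0 1.2
   vertex 2.2 0.4 2.2
  endloop
 endfacet
 facet normal 0.600 -0.547 -0.585
  outer loop
   vertex 3.4 3.0 1.0
   vertex 2.2 0.4 2.2
   vertex 1.2 0.8 0.8
  endloop
 endfacet
 facet normal -0.243 0.328 -0.913
  outer loop
   vertex 3.4 3.0 1.0
   vertex 1.2 3.6 1.8
   vertex 4.0 4.0 1.2
  endloop
 endfacet
 facet normal -0.243 0.326 -0.913
  outer loop
   vertex 3.4 3.0 1.0
   vertex 1.2 0.8 0.8
   vertex 1.2 3.6 1.8
  endloop
 endfacet
 facet normal -0.603 -0.753 0.264
  outer loop
   vertex 1.8 1.0 3.0
   vertex 0.8 1.8 3.0
   vertex 2.2 0.4 2.2
  endloop
 endfacet
 facet normal -0.280 -0.350 0.894
  outer loop
   vertex 1.8 1.0 3.0
   vertex 1.6 3.2 3.8
   vertex 0.8 1.8 3.0
  endloop
 endfacet
 facet normal 0.787 -0.235 0.570
  outer loop
   vertex 1.8 1.0 3.0
   vertex 2.2 0.4 2.2
   vertex 4.0 4.0 1.2
  endloop
 endfacet
 facet normal 0.750 -0.165 0.641
  outer loop
   vertex 1.8 1.0 3.0
   vertex 4.0 4.0 1.2
   vertex 1.6 3.2 3.8
  endloop
 endfacet
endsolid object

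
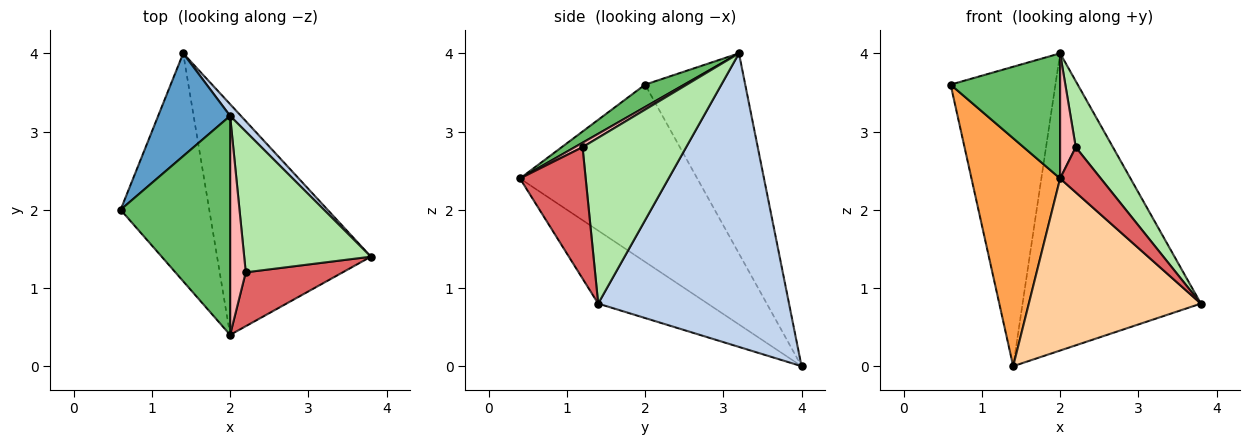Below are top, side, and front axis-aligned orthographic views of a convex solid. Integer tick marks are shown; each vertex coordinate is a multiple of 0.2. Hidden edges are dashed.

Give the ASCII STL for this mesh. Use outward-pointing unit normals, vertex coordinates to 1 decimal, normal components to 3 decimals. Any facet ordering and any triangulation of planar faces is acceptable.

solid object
 facet normal -0.670 0.702 0.241
  outer loop
   vertex 2.0 3.2 4.0
   vertex 1.4 4.0 0.0
   vertex 0.6 2.0 3.6
  endloop
 endfacet
 facet normal 0.730 0.682 0.027
  outer loop
   vertex 2.0 3.2 4.0
   vertex 3.8 1.4 0.8
   vertex 1.4 4.0 0.0
  endloop
 endfacet
 facet normal -0.816 -0.408 -0.408
  outer loop
   vertex 2.0 0.4 2.4
   vertex 0.6 2.0 3.6
   vertex 1.4 4.0 0.0
  endloop
 endfacet
 facet normal -0.356 -0.559 -0.749
  outer loop
   vertex 2.0 0.4 2.4
   vertex 1.4 4.0 0.0
   vertex 3.8 1.4 0.8
  endloop
 endfacet
 facet normal 0.174 -0.489 0.855
  outer loop
   vertex 2.0 0.4 2.4
   vertex 2.0 3.2 4.0
   vertex 0.6 2.0 3.6
  endloop
 endfacet
 facet normal 0.764 -0.274 0.584
  outer loop
   vertex 2.2 1.2 2.8
   vertex 3.8 1.4 0.8
   vertex 2.0 3.2 4.0
  endloop
 endfacet
 facet normal 0.720 -0.446 0.532
  outer loop
   vertex 2.2 1.2 2.8
   vertex 2.0 0.4 2.4
   vertex 3.8 1.4 0.8
  endloop
 endfacet
 facet normal 0.241 -0.482 0.843
  outer loop
   vertex 2.2 1.2 2.8
   vertex 2.0 3.2 4.0
   vertex 2.0 0.4 2.4
  endloop
 endfacet
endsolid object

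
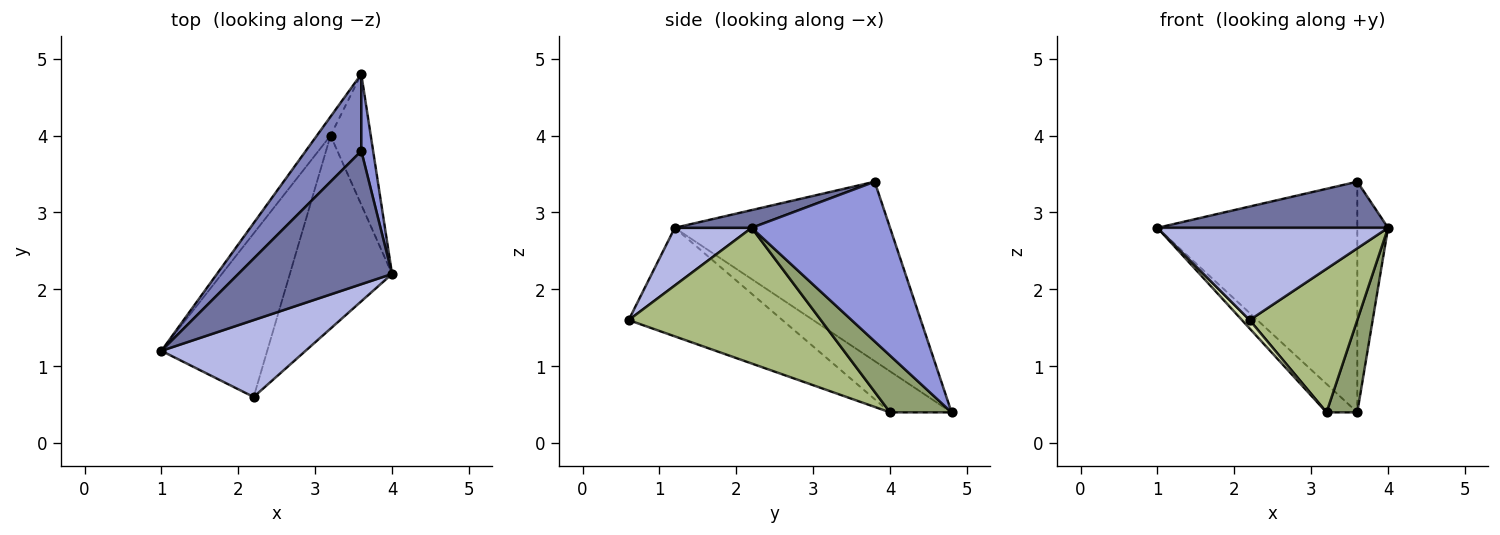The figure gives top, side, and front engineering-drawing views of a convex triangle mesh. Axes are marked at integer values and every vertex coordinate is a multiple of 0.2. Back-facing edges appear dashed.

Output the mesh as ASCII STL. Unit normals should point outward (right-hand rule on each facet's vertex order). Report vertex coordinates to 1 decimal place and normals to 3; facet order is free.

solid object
 facet normal 0.108 -0.325 0.939
  outer loop
   vertex 3.6 3.8 3.4
   vertex 1.0 1.2 2.8
   vertex 4.0 2.2 2.8
  endloop
 endfacet
 facet normal -0.715 0.664 0.221
  outer loop
   vertex 3.6 3.8 3.4
   vertex 3.6 4.8 0.4
   vertex 1.0 1.2 2.8
  endloop
 endfacet
 facet normal 0.974 0.216 0.072
  outer loop
   vertex 3.6 3.8 3.4
   vertex 4.0 2.2 2.8
   vertex 3.6 4.8 0.4
  endloop
 endfacet
 facet normal 0.248 -0.744 0.620
  outer loop
   vertex 2.2 0.6 1.6
   vertex 4.0 2.2 2.8
   vertex 1.0 1.2 2.8
  endloop
 endfacet
 facet normal 0.756 -0.378 -0.535
  outer loop
   vertex 3.2 4.0 0.4
   vertex 3.6 4.8 0.4
   vertex 4.0 2.2 2.8
  endloop
 endfacet
 facet normal 0.729 -0.408 -0.549
  outer loop
   vertex 3.2 4.0 0.4
   vertex 4.0 2.2 2.8
   vertex 2.2 0.6 1.6
  endloop
 endfacet
 facet normal -0.857 0.429 -0.286
  outer loop
   vertex 3.2 4.0 0.4
   vertex 1.0 1.2 2.8
   vertex 3.6 4.8 0.4
  endloop
 endfacet
 facet normal -0.716 -0.036 -0.698
  outer loop
   vertex 3.2 4.0 0.4
   vertex 2.2 0.6 1.6
   vertex 1.0 1.2 2.8
  endloop
 endfacet
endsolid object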